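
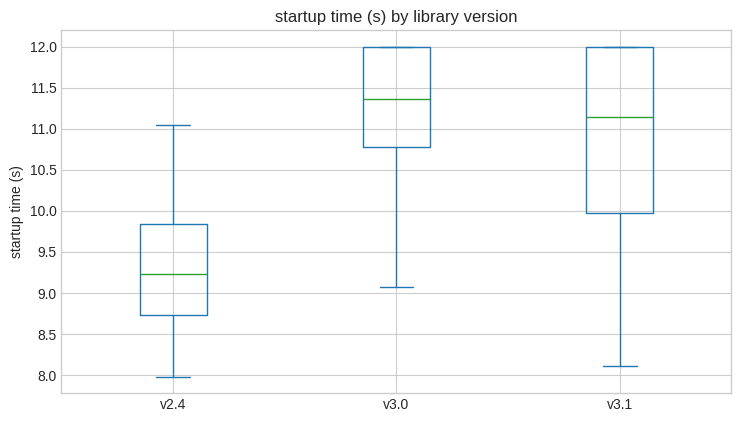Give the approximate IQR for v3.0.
Q3 ≈ 12.0, Q1 ≈ 10.8; IQR ≈ 1.2.

≈ 1.2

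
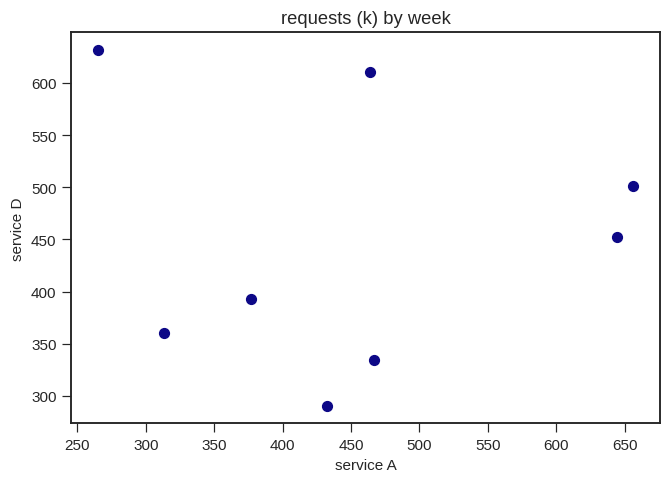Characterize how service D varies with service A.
Points are roughly uncorrelated; weak (|r| ≈ 0.0).

no clear correlation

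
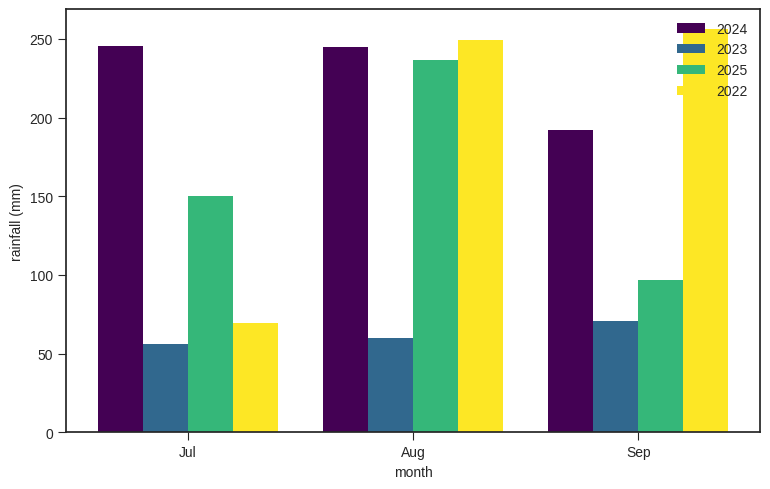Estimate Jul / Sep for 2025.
≈ 1.5×

Jul ≈ 150, Sep ≈ 100; 150/100 ≈ 1.5.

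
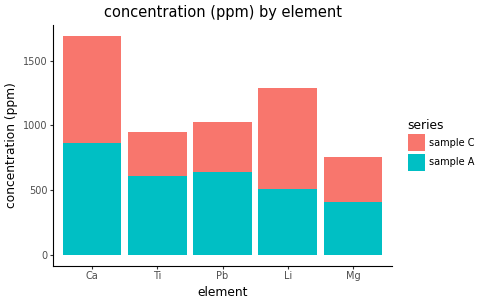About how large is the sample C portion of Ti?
sample C top ≈ 1000, bottom ≈ 600; segment ≈ 400.

≈ 400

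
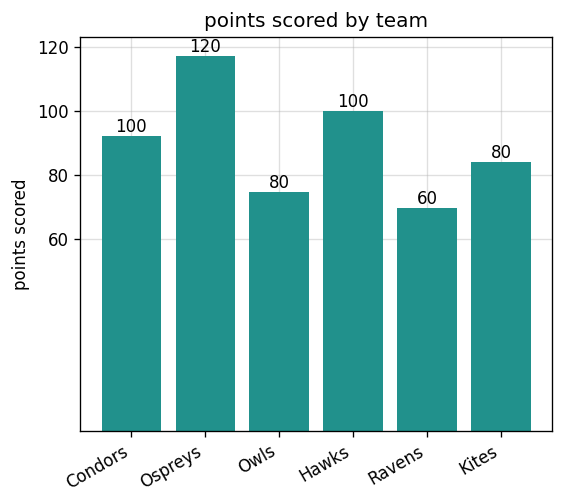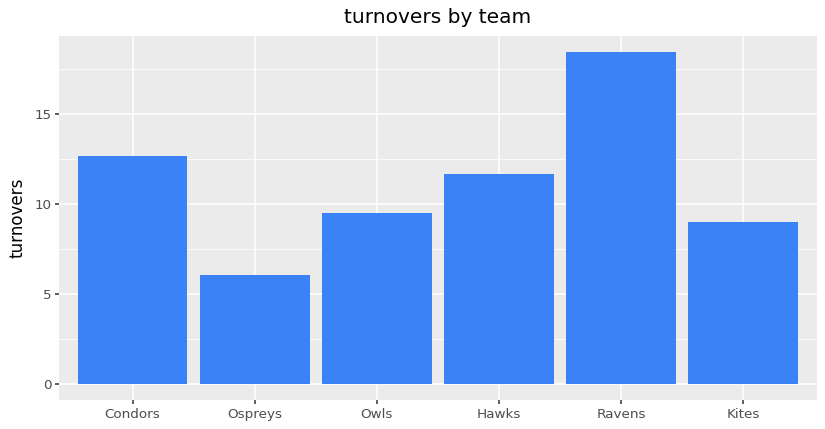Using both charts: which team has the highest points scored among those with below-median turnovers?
Ospreys

Chart 2 median turnovers ≈ 10; below-median teams: Ospreys, Owls, Kites. Among those, Ospreys has the highest points scored (≈ 120).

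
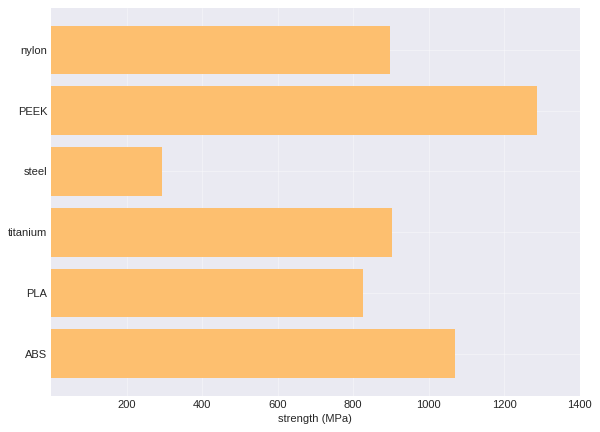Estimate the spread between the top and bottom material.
Max PEEK ≈ 1200, min steel ≈ 200; range ≈ 1000.

≈ 1000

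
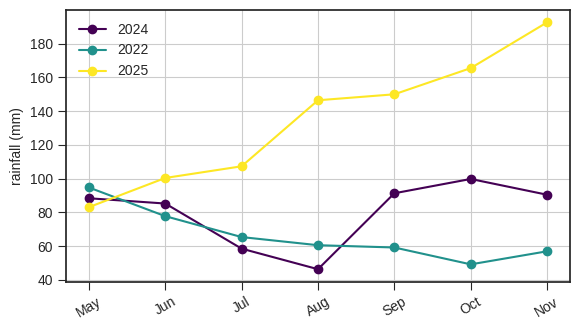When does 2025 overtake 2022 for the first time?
Jun

May: 2025 ≈ 80 vs 2022 ≈ 100 (not yet); Jun: 2025 ≈ 100 vs 2022 ≈ 80 (first crossover).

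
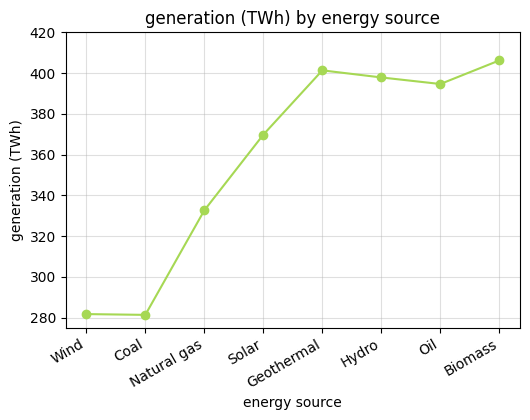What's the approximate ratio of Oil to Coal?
≈ 1.43×

Oil ≈ 400, Coal ≈ 280; 400/280 ≈ 1.43.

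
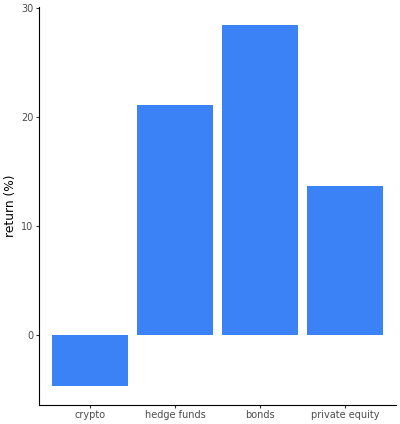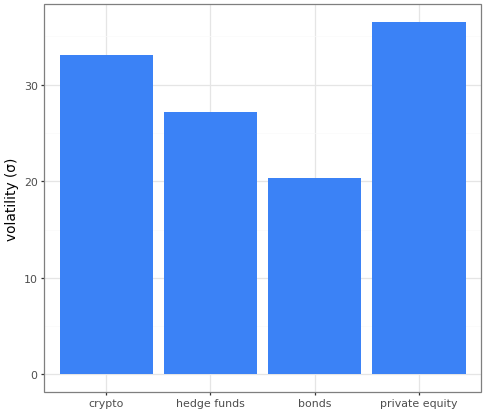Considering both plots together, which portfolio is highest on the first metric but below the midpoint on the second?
bonds

Chart 2 median volatility (σ) ≈ 30; below-median portfolios: hedge funds, bonds. Among those, bonds has the highest return (%) (≈ 30).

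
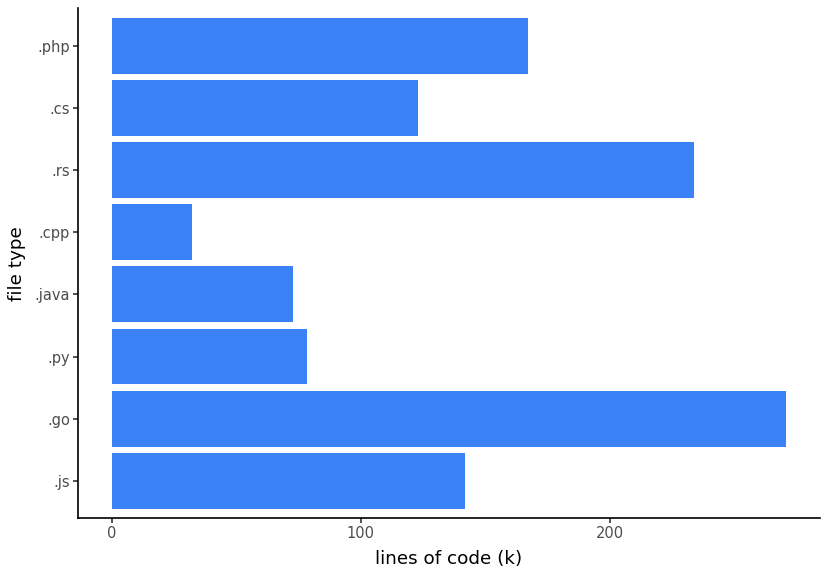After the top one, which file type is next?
.rs

Top 3: .go ≈ 275, .rs ≈ 225, .php ≈ 175.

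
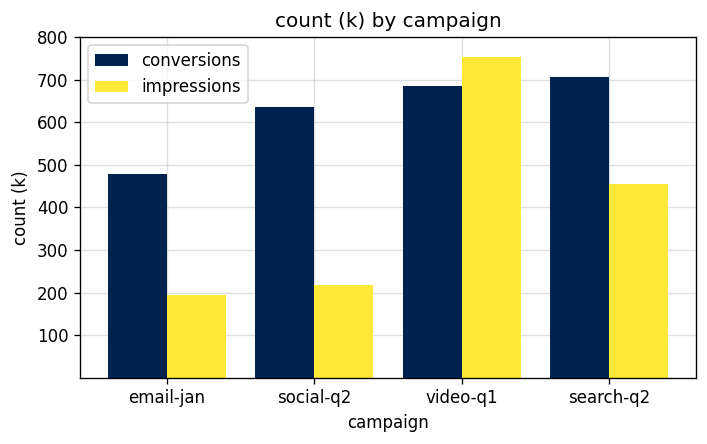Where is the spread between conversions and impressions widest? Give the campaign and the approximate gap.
social-q2: conversions ≈ 600, impressions ≈ 200 → gap ≈ 400. Next-largest (email-jan) is only ≈ 300.

social-q2, ≈ 400 k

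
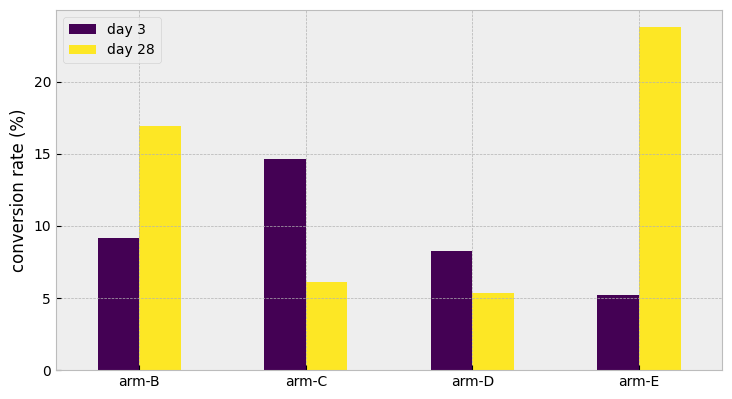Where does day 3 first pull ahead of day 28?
arm-B: day 3 ≈ 10 vs day 28 ≈ 16 (not yet); arm-C: day 3 ≈ 14 vs day 28 ≈ 6 (first crossover).

arm-C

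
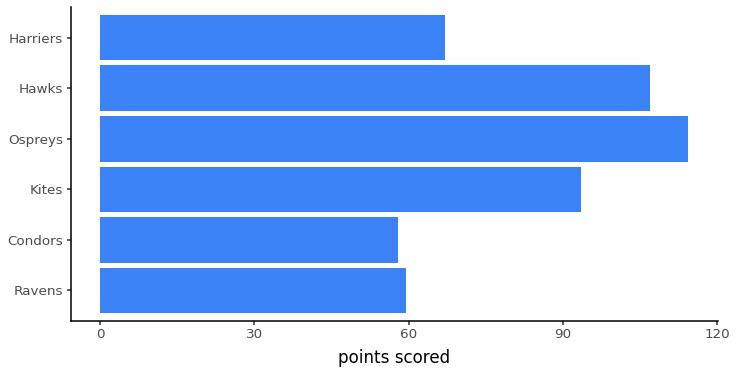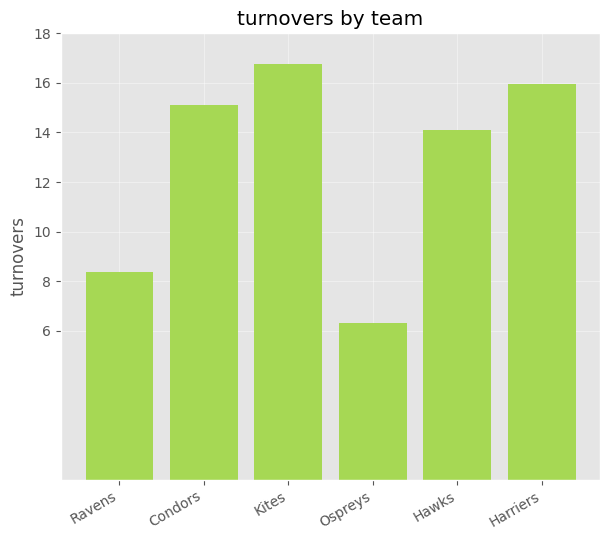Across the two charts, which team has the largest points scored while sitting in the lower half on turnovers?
Ospreys

Chart 2 median turnovers ≈ 14; below-median teams: Ravens, Ospreys, Hawks. Among those, Ospreys has the highest points scored (≈ 120).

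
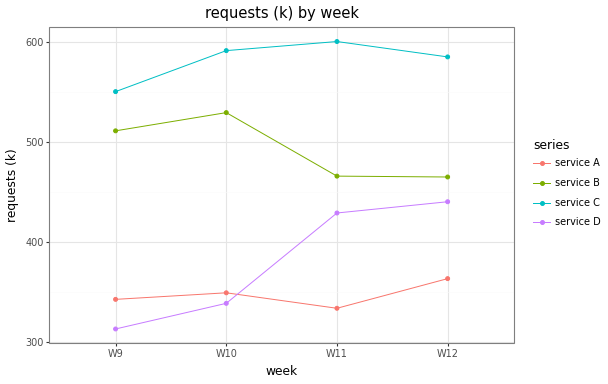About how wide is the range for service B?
≈ 50

Max W10 ≈ 525, min W12 ≈ 475; range ≈ 50.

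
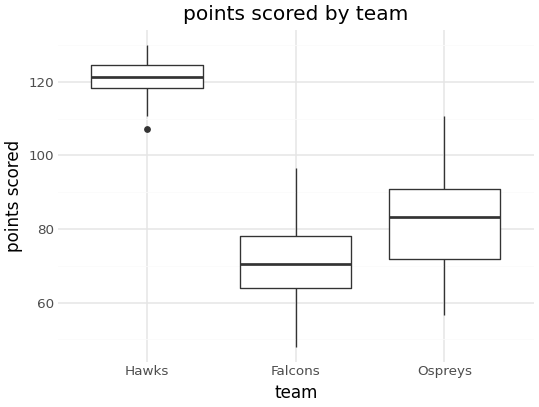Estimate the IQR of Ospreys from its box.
Q3 ≈ 90, Q1 ≈ 70; IQR ≈ 20.

≈ 20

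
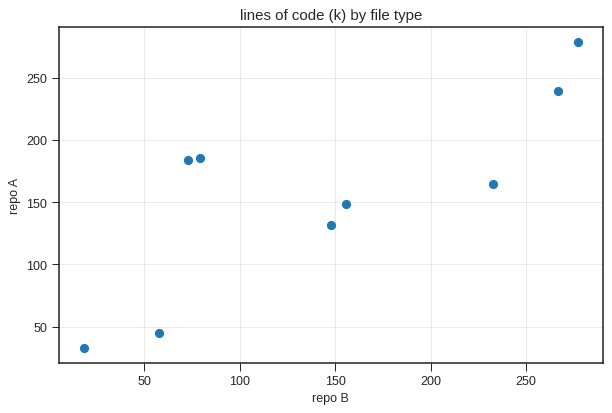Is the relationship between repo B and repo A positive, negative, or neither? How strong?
Points are positively correlated; strong (|r| ≈ 0.8).

positive, strong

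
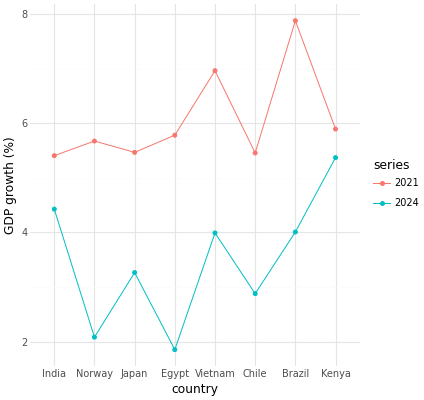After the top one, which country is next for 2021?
Top 3 for 2021: Brazil ≈ 8, Vietnam ≈ 7, Kenya ≈ 6.

Vietnam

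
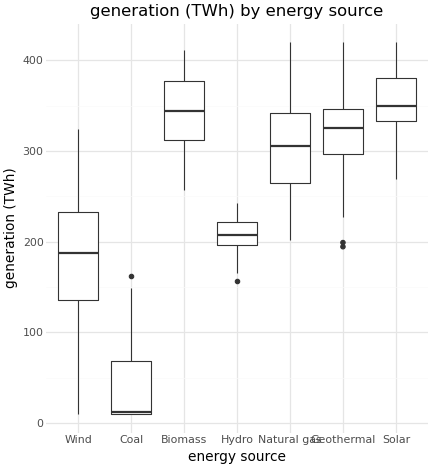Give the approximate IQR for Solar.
Q3 ≈ 400, Q1 ≈ 350; IQR ≈ 50.

≈ 50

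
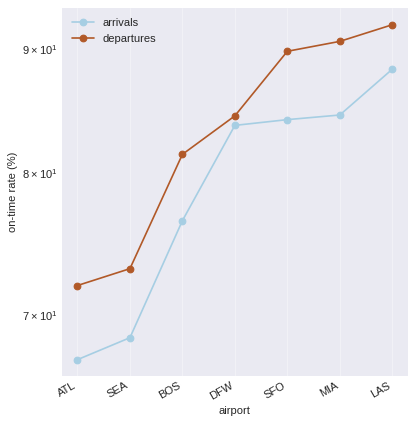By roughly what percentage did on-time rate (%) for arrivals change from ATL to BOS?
≈ +15.4%

ATL ≈ 65, BOS ≈ 75; (75 − 65) / 65 ≈ +15.4%.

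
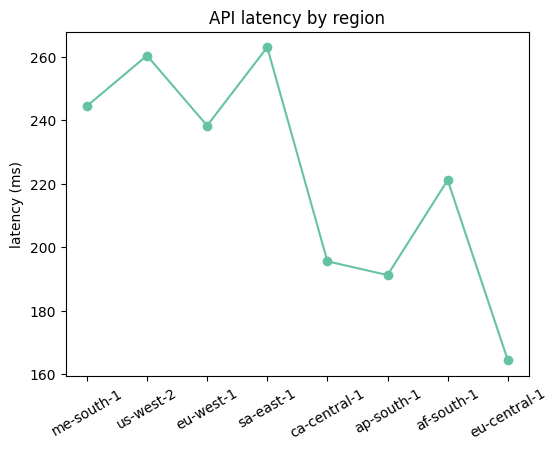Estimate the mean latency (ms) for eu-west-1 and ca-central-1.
(240 + 200) / 2 ≈ 220.

≈ 220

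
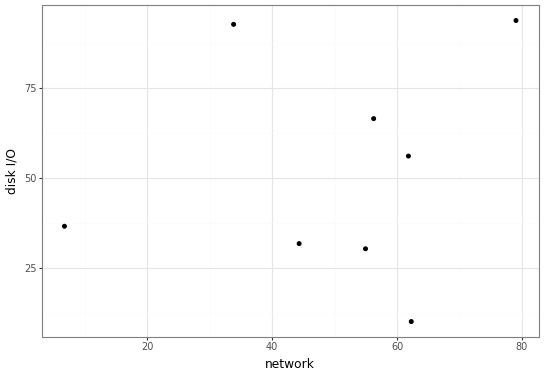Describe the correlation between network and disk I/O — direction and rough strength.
Points are roughly uncorrelated; weak (|r| ≈ 0.2).

no clear correlation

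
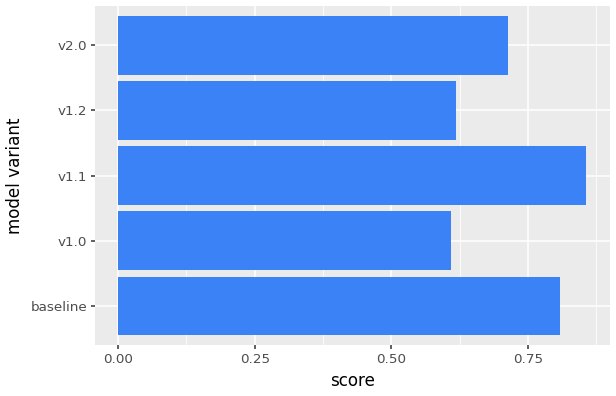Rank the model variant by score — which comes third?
Top 4: v1.1 ≈ 0.9, baseline ≈ 0.8, v2.0 ≈ 0.7, v1.2 ≈ 0.6.

v2.0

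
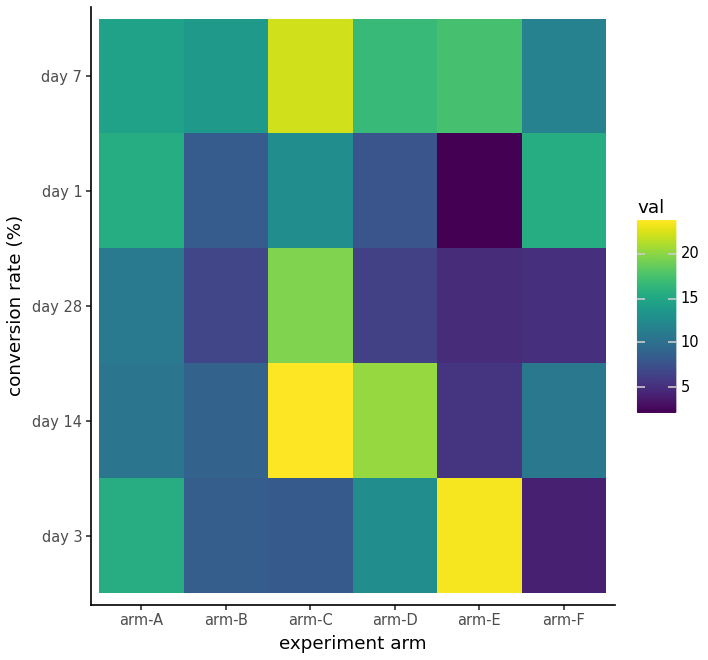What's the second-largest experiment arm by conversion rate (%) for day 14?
arm-D

Top 3 for day 14: arm-C ≈ 24, arm-D ≈ 20, arm-F ≈ 10.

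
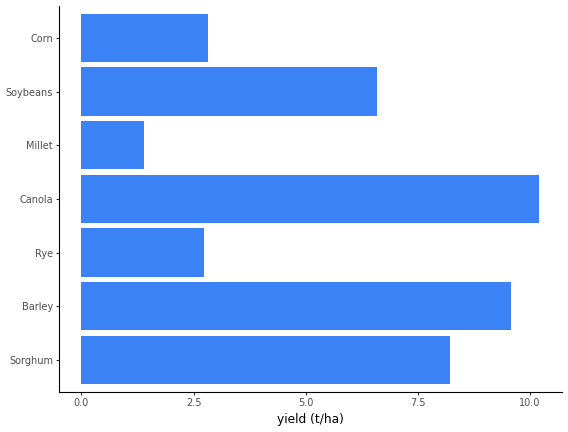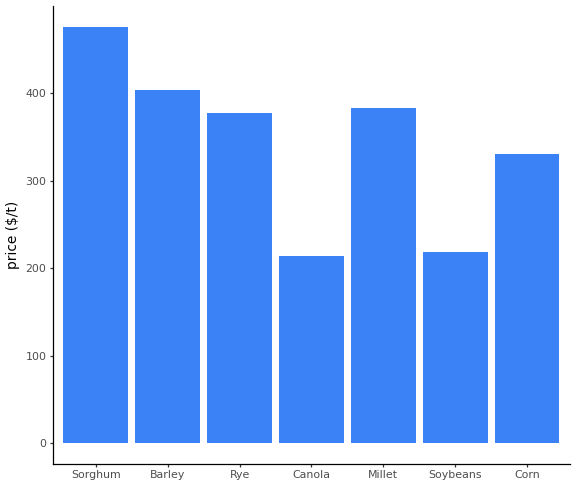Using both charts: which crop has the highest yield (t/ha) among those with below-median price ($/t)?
Canola

Chart 2 median price ($/t) ≈ 400; below-median crops: Canola, Soybeans, Corn. Among those, Canola has the highest yield (t/ha) (≈ 10).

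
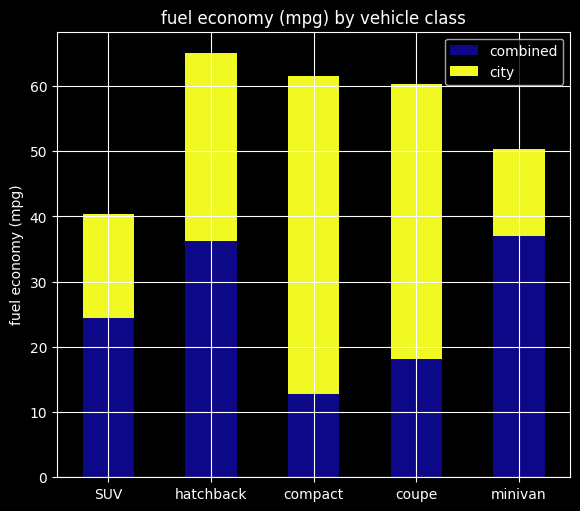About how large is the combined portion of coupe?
≈ 20

combined top ≈ 20, bottom ≈ 0; segment ≈ 20.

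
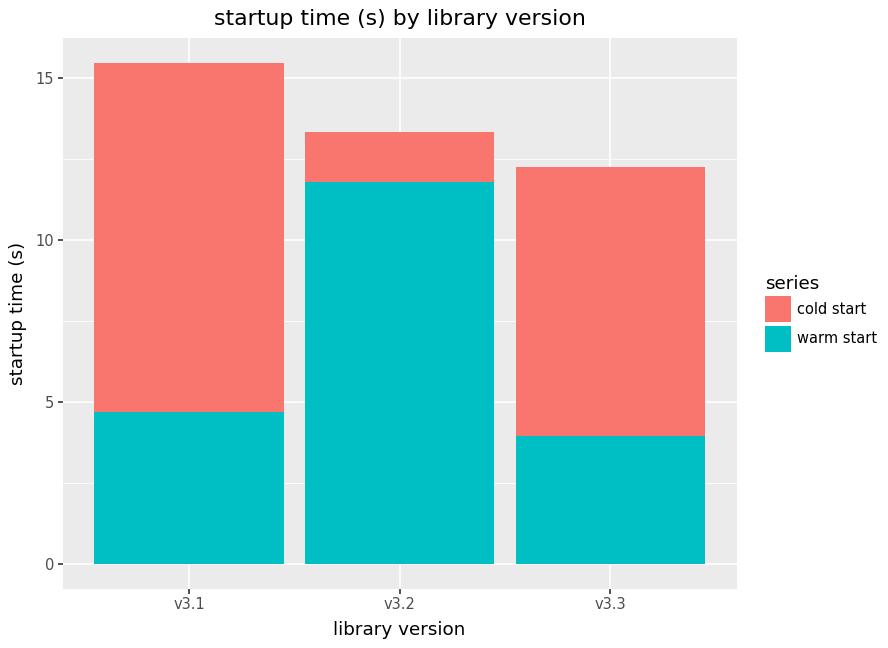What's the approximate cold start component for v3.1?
≈ 12

cold start top ≈ 16, bottom ≈ 4; segment ≈ 12.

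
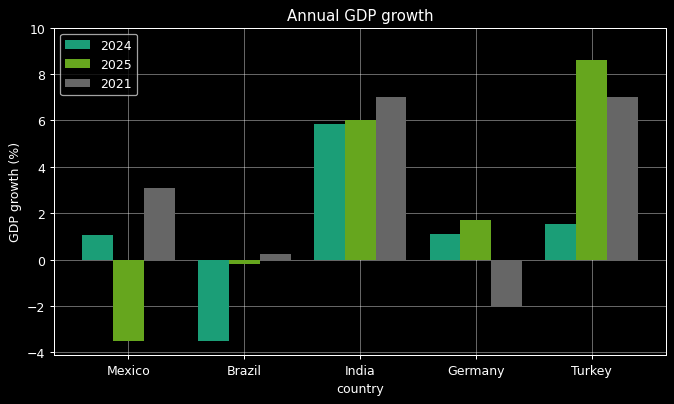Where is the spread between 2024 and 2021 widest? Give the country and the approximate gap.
Turkey: 2024 ≈ 2, 2021 ≈ 8 → gap ≈ 6. Next-largest (Brazil) is only ≈ 4.

Turkey, ≈ 6 %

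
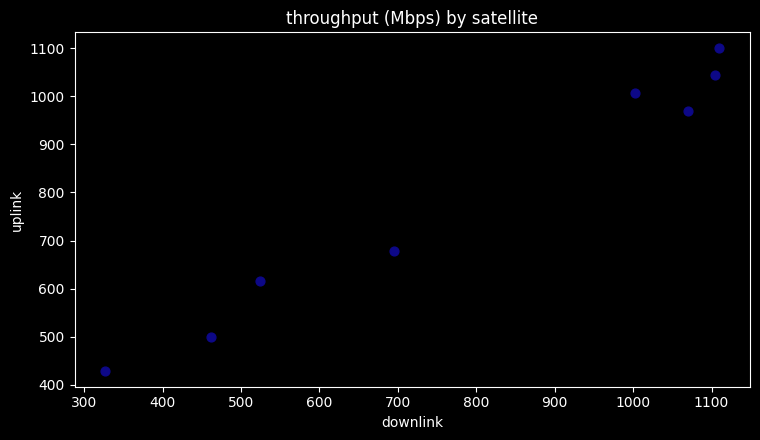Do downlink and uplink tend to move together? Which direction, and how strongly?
Points are positively correlated; strong (|r| ≈ 1.0).

positive, strong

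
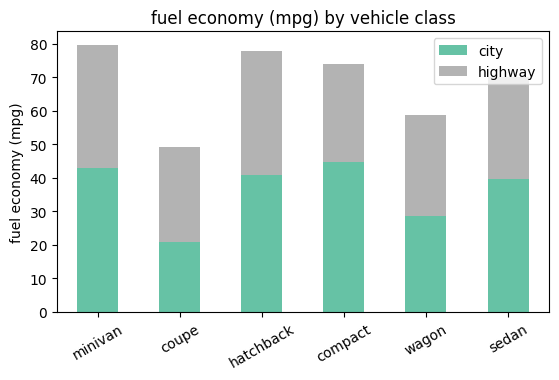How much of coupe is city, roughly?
city top ≈ 20, bottom ≈ 0; segment ≈ 20.

≈ 20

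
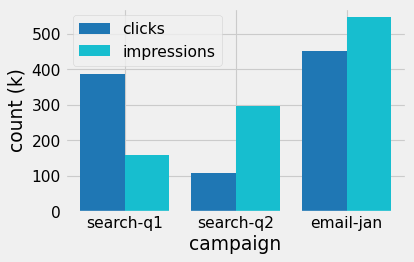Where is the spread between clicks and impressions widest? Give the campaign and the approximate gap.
search-q1, ≈ 250 k

search-q1: clicks ≈ 400, impressions ≈ 150 → gap ≈ 250. Next-largest (search-q2) is only ≈ 200.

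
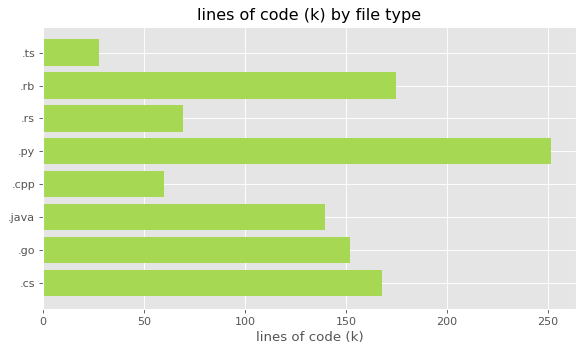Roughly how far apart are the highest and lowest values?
≈ 225

Max .py ≈ 250, min .ts ≈ 25; range ≈ 225.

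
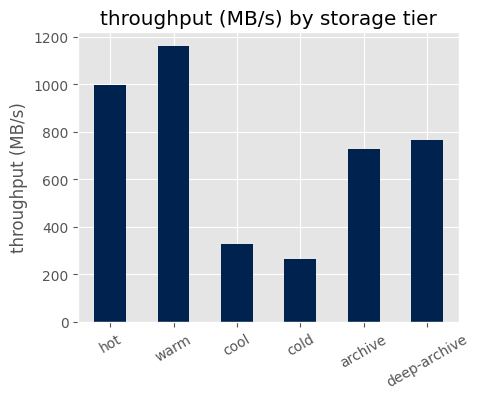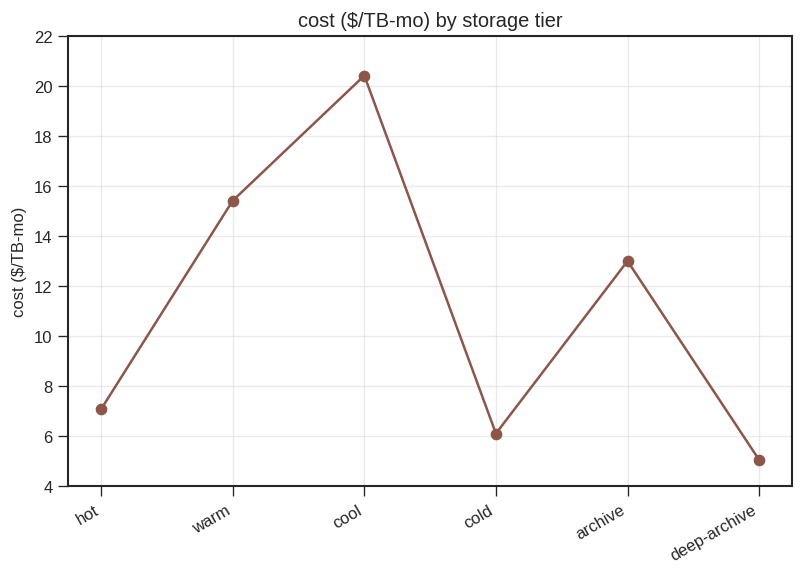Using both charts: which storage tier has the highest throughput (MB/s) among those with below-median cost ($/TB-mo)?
Chart 2 median cost ($/TB-mo) ≈ 10; below-median storage tiers: hot, cold, deep-archive. Among those, hot has the highest throughput (MB/s) (≈ 1000).

hot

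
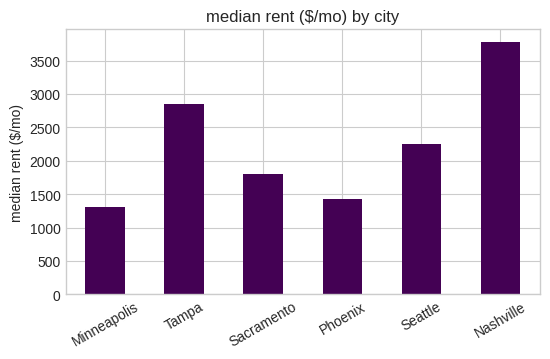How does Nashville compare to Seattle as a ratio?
Nashville ≈ 4000, Seattle ≈ 2500; 4000/2500 ≈ 1.6.

≈ 1.6×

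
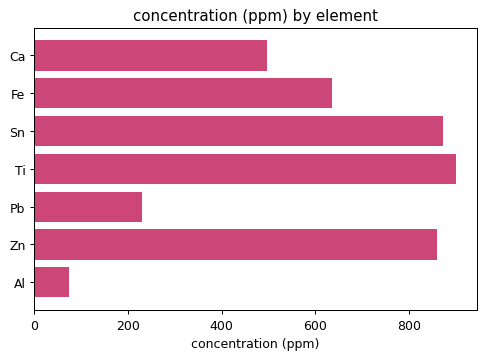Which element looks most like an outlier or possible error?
Al ≈ 100; the rest sit between ≈ 200 and ≈ 900.

Al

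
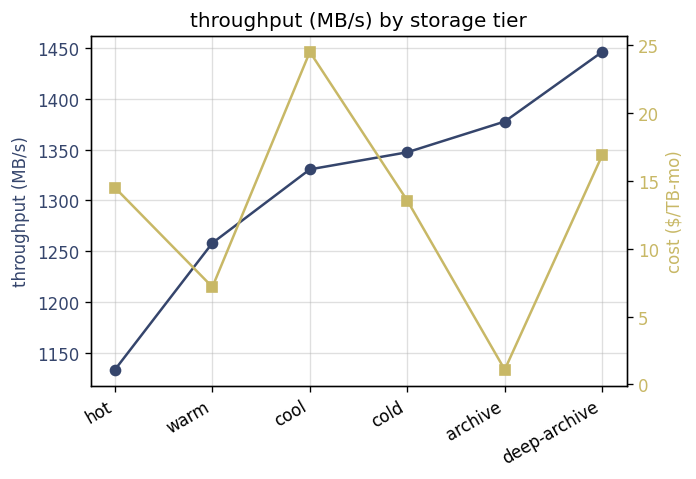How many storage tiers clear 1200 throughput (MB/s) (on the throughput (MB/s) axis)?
Above 1200: warm, cool, cold, archive, deep-archive.

5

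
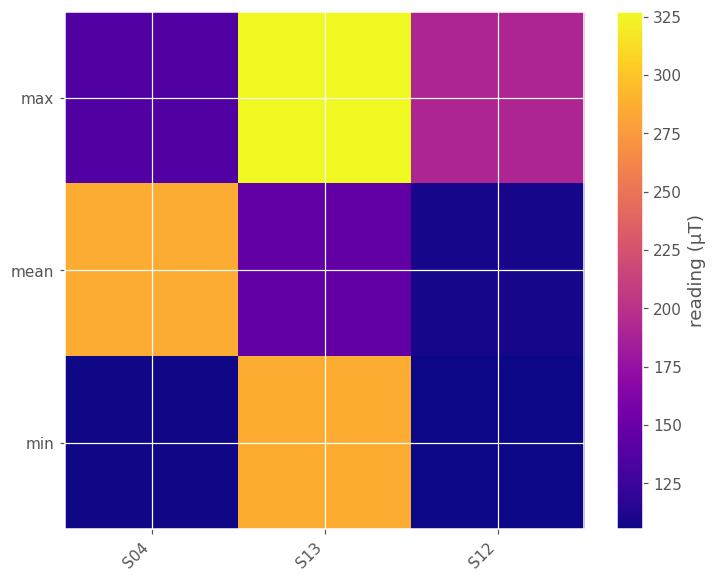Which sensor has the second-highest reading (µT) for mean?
Top 3 for mean: S04 ≈ 280, S13 ≈ 140, S12 ≈ 100.

S13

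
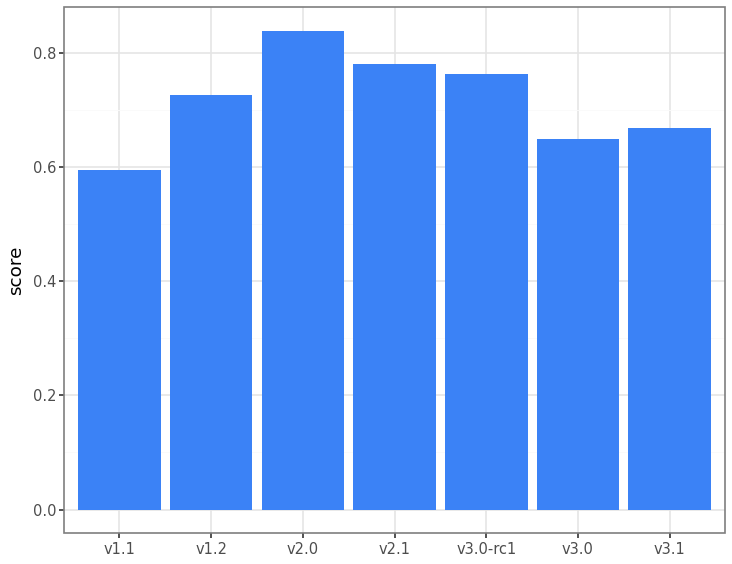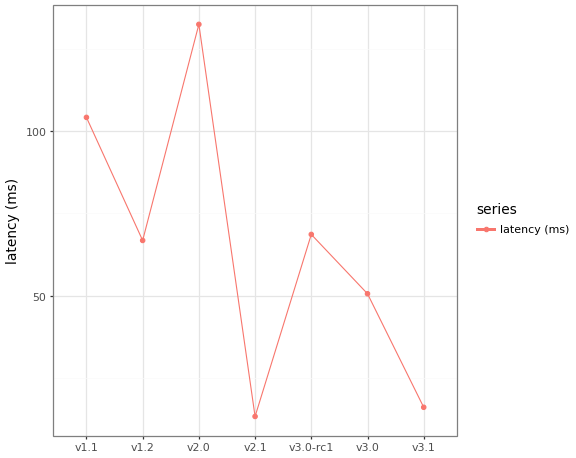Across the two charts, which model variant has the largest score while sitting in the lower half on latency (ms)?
v2.1

Chart 2 median latency (ms) ≈ 60; below-median model variants: v2.1, v3.0, v3.1. Among those, v2.1 has the highest score (≈ 0.8).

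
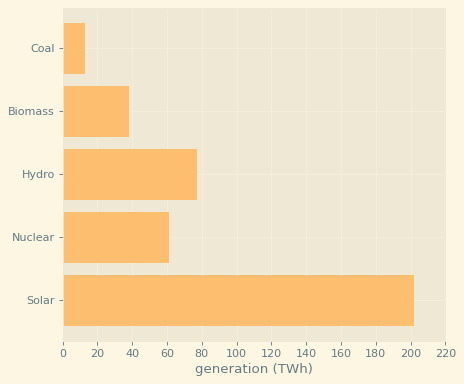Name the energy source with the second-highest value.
Top 3: Solar ≈ 200, Hydro ≈ 80, Nuclear ≈ 60.

Hydro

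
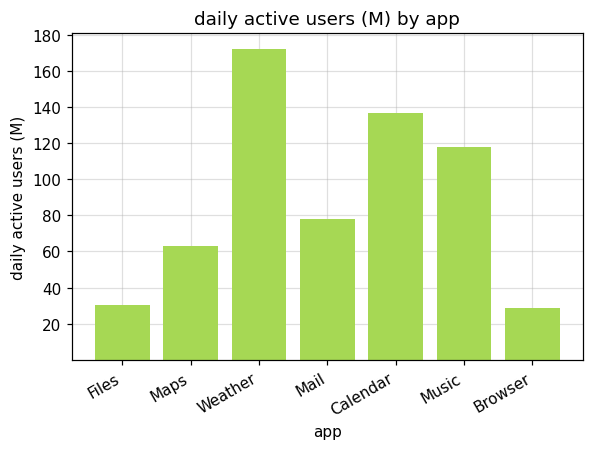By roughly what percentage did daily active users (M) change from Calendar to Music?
≈ -14.3%

Calendar ≈ 140, Music ≈ 120; (120 − 140) / 140 ≈ -14.3%.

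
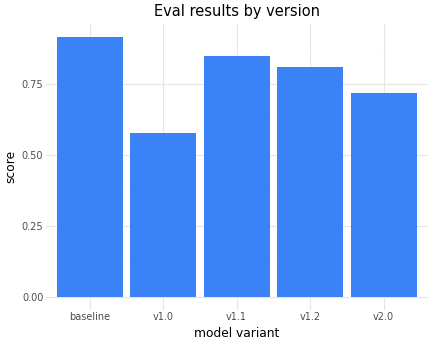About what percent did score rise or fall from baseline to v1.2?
baseline ≈ 0.9, v1.2 ≈ 0.8; (0.8 − 0.9) / 0.9 ≈ -11.1%.

≈ -11.1%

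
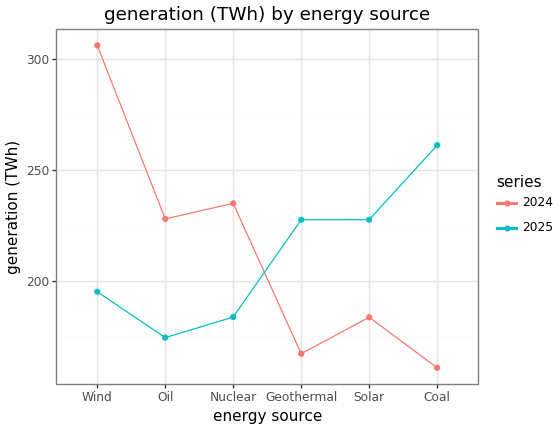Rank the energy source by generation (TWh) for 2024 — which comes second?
Top 3 for 2024: Wind ≈ 300, Nuclear ≈ 240, Oil ≈ 220.

Nuclear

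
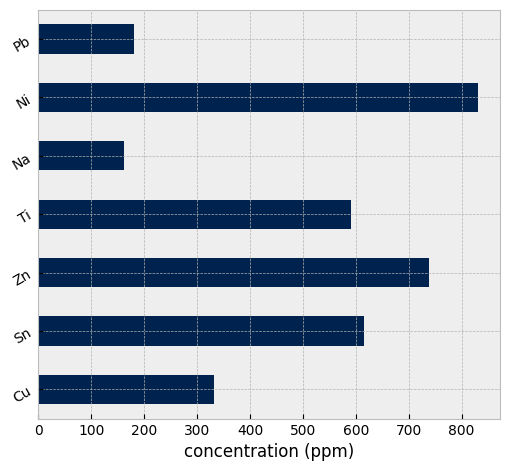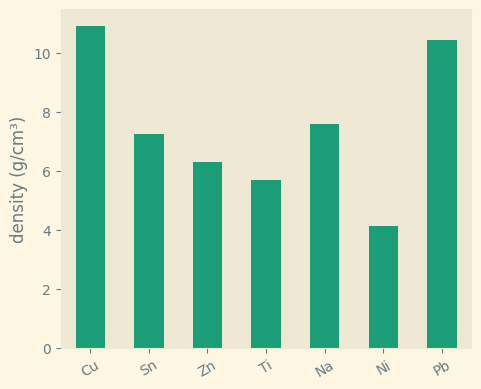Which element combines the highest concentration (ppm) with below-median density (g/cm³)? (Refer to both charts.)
Chart 2 median density (g/cm³) ≈ 8; below-median elements: Zn, Ti, Ni. Among those, Ni has the highest concentration (ppm) (≈ 800).

Ni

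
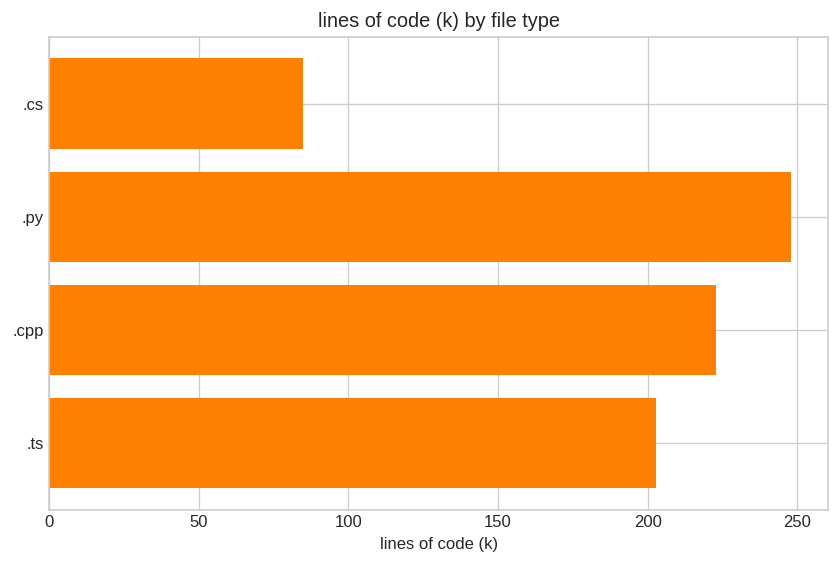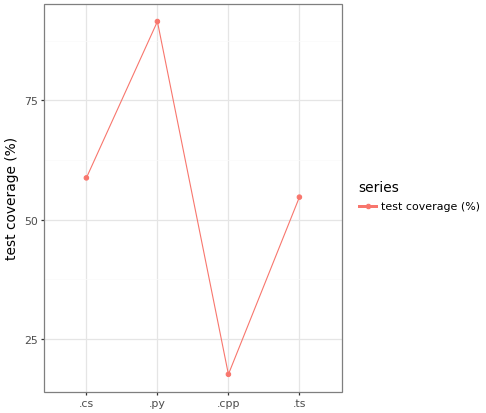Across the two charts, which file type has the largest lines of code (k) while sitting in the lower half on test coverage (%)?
.cpp

Chart 2 median test coverage (%) ≈ 60; below-median file types: .cpp, .ts. Among those, .cpp has the highest lines of code (k) (≈ 225).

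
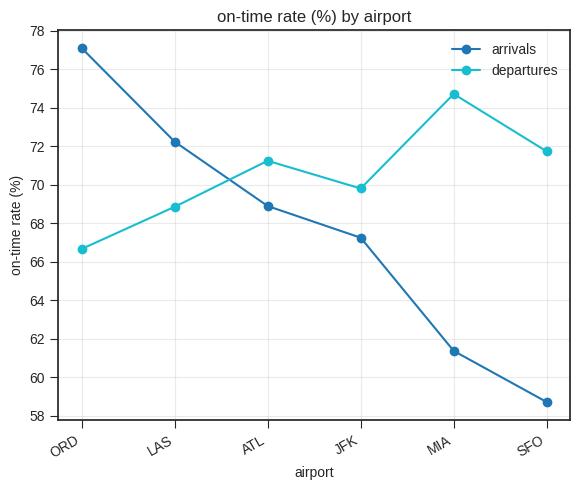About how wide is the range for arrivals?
Max ORD ≈ 78, min SFO ≈ 58; range ≈ 20.

≈ 20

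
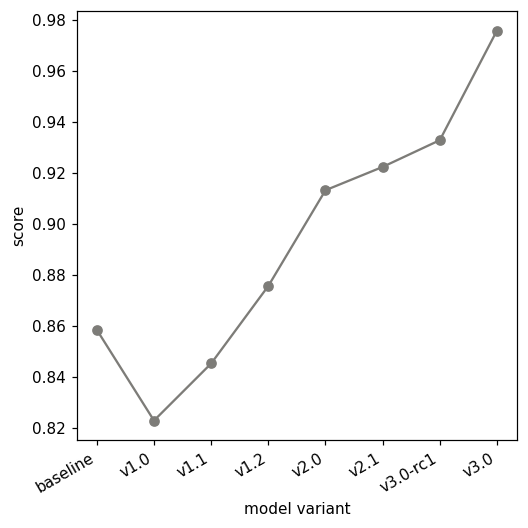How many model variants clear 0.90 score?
4

Above 0.90: v2.0, v2.1, v3.0-rc1, v3.0.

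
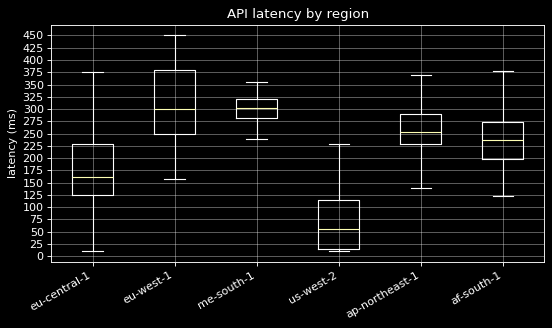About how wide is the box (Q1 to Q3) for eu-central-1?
Q3 ≈ 225, Q1 ≈ 125; IQR ≈ 100.

≈ 100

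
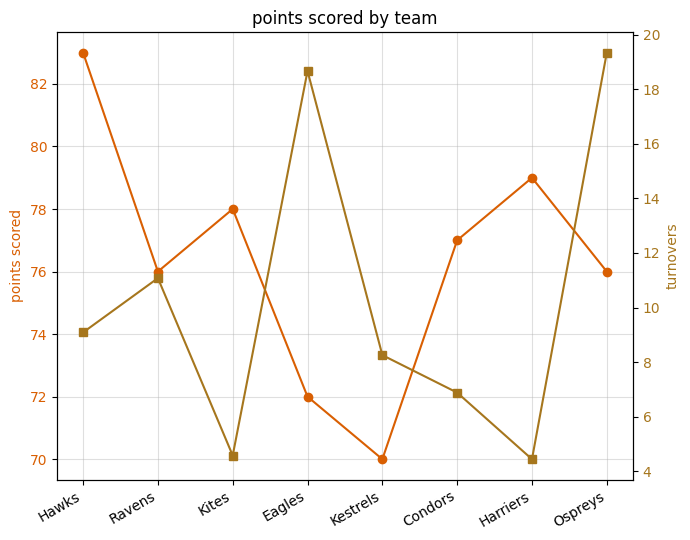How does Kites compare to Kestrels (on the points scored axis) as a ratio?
Kites ≈ 78, Kestrels ≈ 70; 78/70 ≈ 1.11.

≈ 1.11×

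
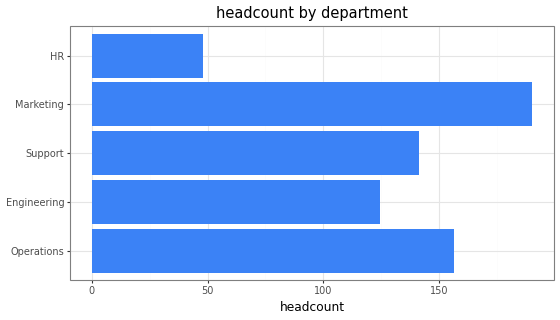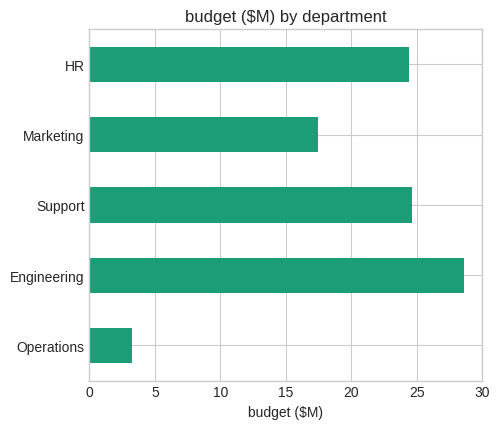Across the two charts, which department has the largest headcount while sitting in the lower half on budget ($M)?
Chart 2 median budget ($M) ≈ 25; below-median departments: Operations, Marketing. Among those, Marketing has the highest headcount (≈ 200).

Marketing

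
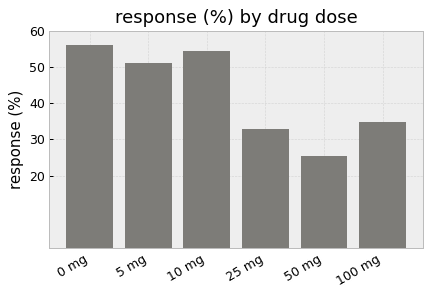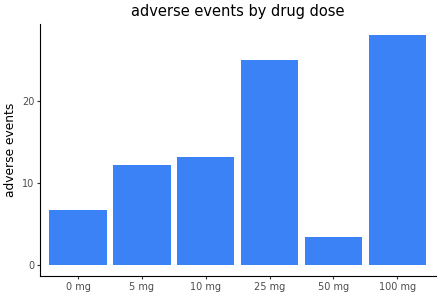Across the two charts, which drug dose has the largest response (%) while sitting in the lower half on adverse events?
0 mg

Chart 2 median adverse events ≈ 15; below-median drug doses: 0 mg, 5 mg, 50 mg. Among those, 0 mg has the highest response (%) (≈ 60).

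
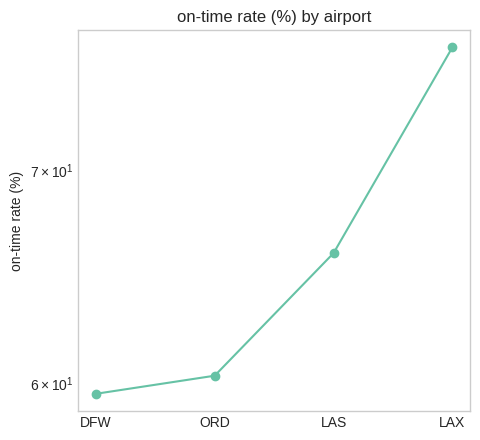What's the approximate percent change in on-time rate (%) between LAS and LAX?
≈ +15.2%

LAS ≈ 66, LAX ≈ 76; (76 − 66) / 66 ≈ +15.2%.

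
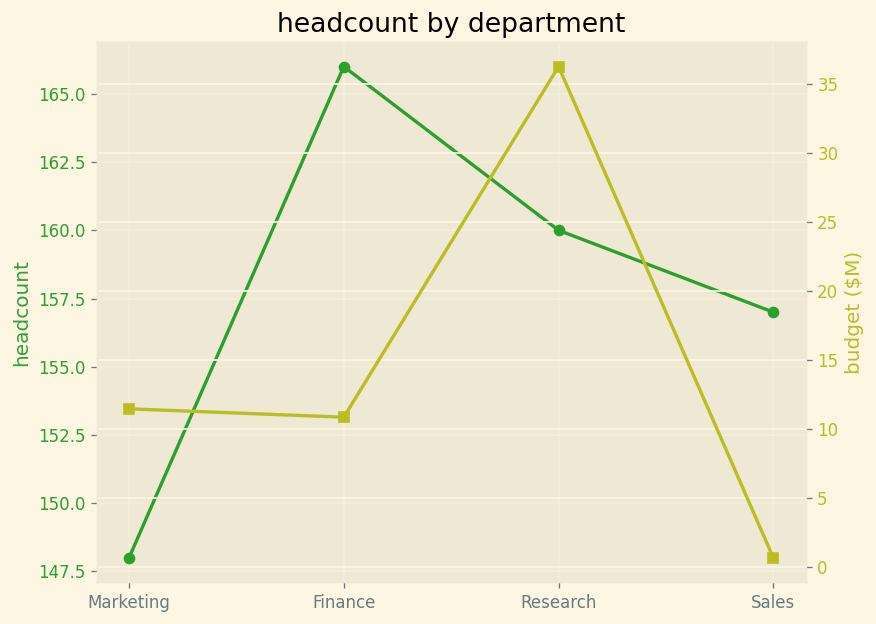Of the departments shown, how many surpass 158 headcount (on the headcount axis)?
2

Above 158: Finance, Research.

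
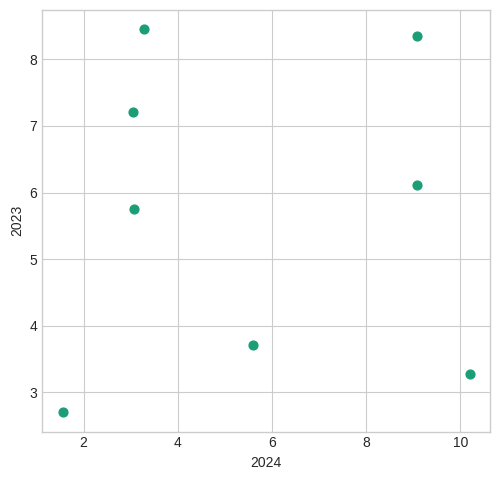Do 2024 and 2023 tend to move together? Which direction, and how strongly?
Points are roughly uncorrelated; weak (|r| ≈ 0.0).

no clear correlation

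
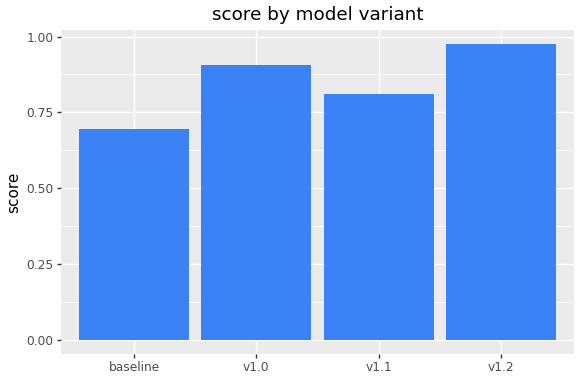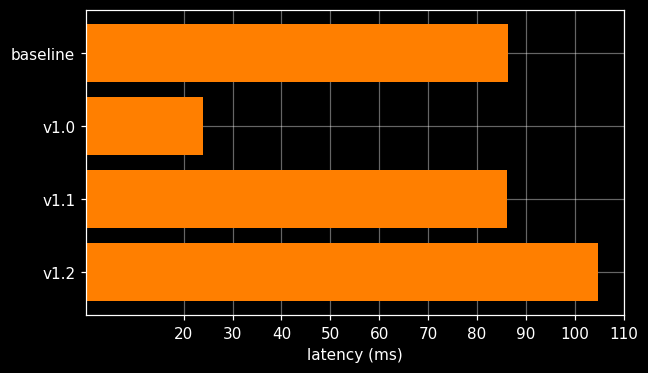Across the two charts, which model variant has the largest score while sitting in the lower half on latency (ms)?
Chart 2 median latency (ms) ≈ 90; below-median model variants: v1.0, v1.1. Among those, v1.0 has the highest score (≈ 0.9).

v1.0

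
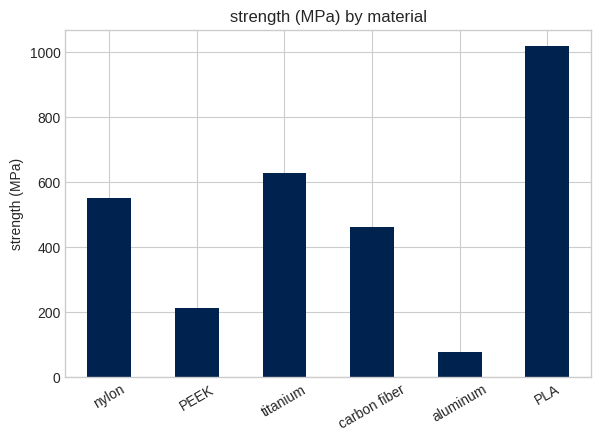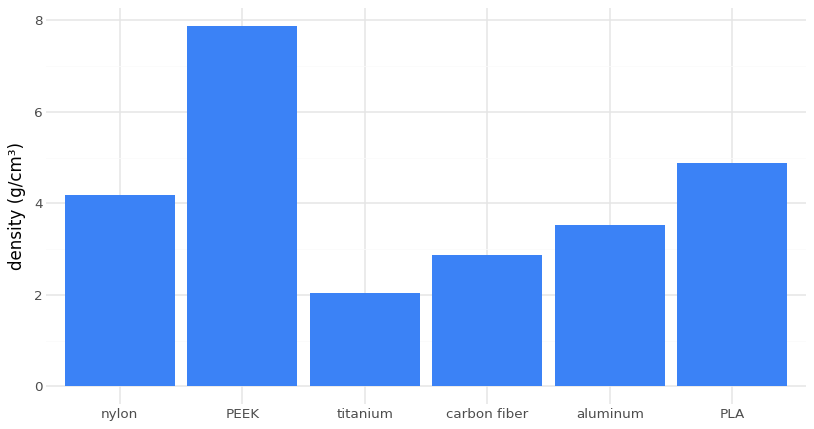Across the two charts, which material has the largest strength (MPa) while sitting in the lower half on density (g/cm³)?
titanium

Chart 2 median density (g/cm³) ≈ 4; below-median materials: titanium, carbon fiber, aluminum. Among those, titanium has the highest strength (MPa) (≈ 600).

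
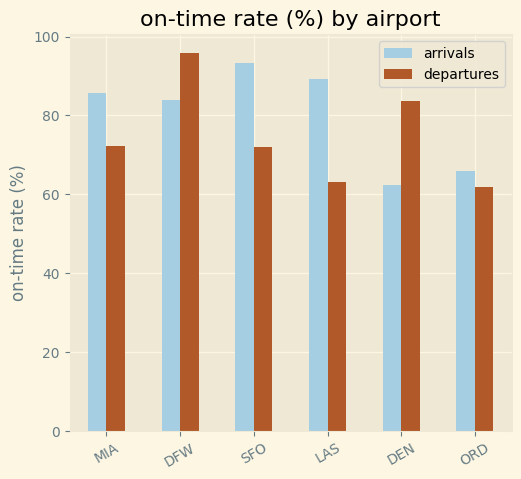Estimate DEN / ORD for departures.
DEN ≈ 80, ORD ≈ 60; 80/60 ≈ 1.33.

≈ 1.33×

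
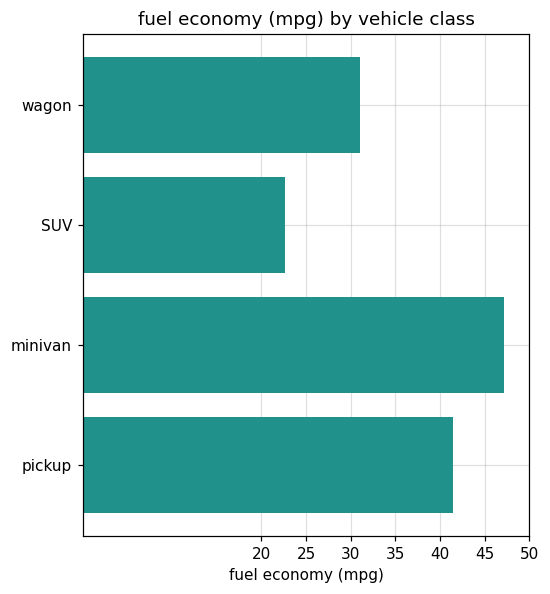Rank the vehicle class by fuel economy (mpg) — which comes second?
pickup

Top 3: minivan ≈ 45, pickup ≈ 40, wagon ≈ 30.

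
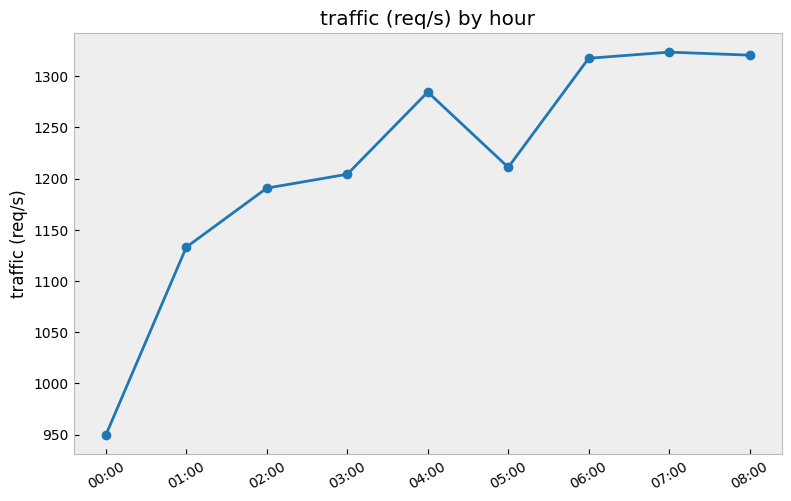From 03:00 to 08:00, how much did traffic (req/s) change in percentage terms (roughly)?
≈ +8.3%

03:00 ≈ 1200, 08:00 ≈ 1300; (1300 − 1200) / 1200 ≈ +8.3%.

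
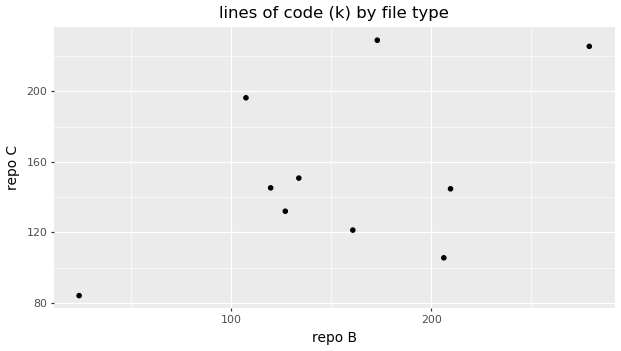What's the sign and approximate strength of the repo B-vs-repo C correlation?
positive, moderate

Points are positively correlated; moderate (|r| ≈ 0.5).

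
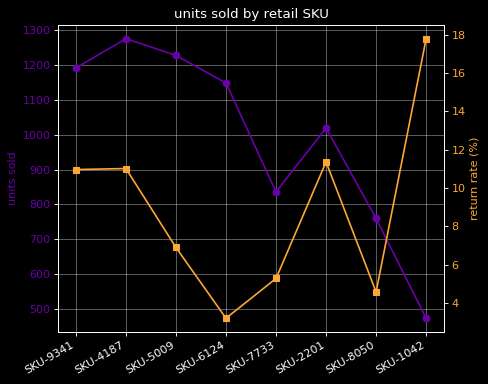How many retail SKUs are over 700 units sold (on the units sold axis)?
7

Above 700: SKU-9341, SKU-4187, SKU-5009, SKU-6124, SKU-7733, SKU-2201, SKU-8050.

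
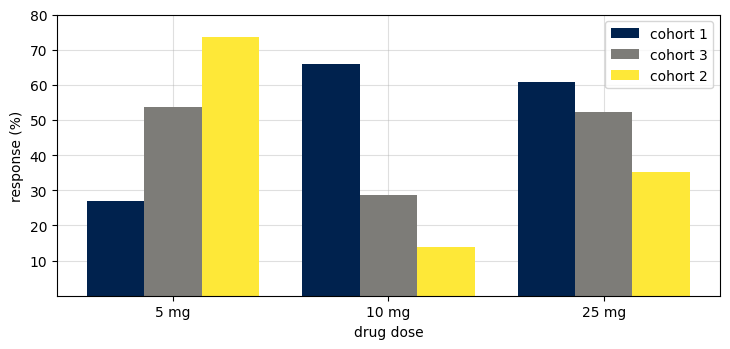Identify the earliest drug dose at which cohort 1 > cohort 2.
5 mg: cohort 1 ≈ 30 vs cohort 2 ≈ 70 (not yet); 10 mg: cohort 1 ≈ 70 vs cohort 2 ≈ 10 (first crossover).

10 mg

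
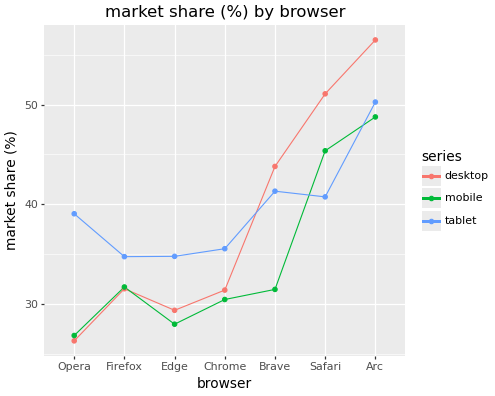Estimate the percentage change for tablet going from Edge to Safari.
≈ +14.3%

Edge ≈ 35, Safari ≈ 40; (40 − 35) / 35 ≈ +14.3%.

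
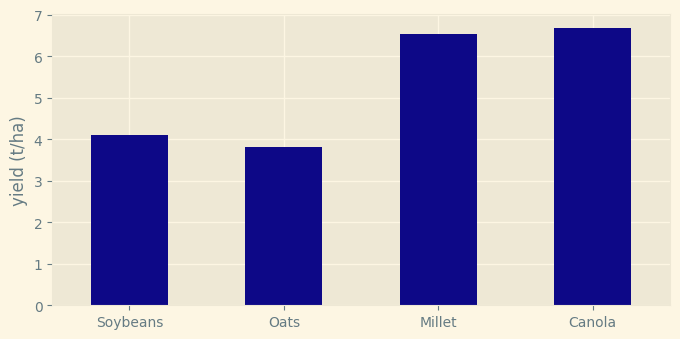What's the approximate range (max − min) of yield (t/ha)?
Max Canola ≈ 7, min Oats ≈ 4; range ≈ 3.

≈ 3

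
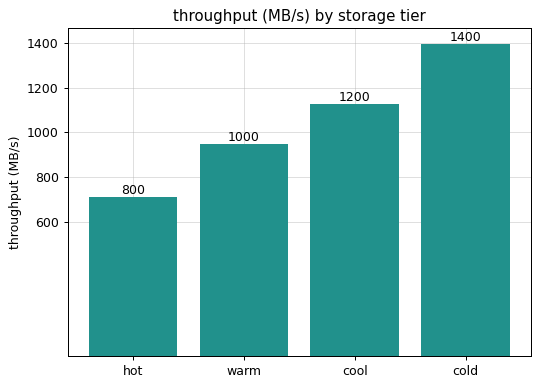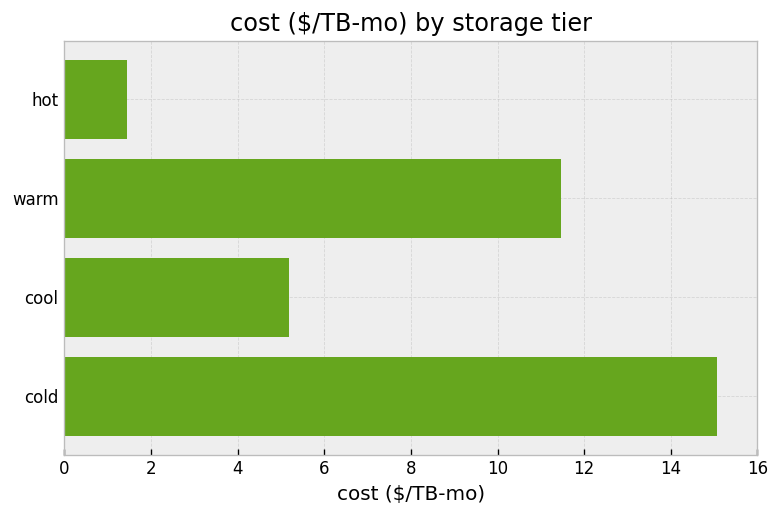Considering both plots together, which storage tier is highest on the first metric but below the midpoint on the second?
cool

Chart 2 median cost ($/TB-mo) ≈ 8; below-median storage tiers: hot, cool. Among those, cool has the highest throughput (MB/s) (≈ 1200).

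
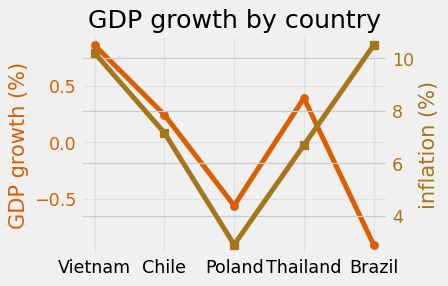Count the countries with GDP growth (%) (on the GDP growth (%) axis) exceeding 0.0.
Above 0.0: Vietnam, Chile, Thailand.

3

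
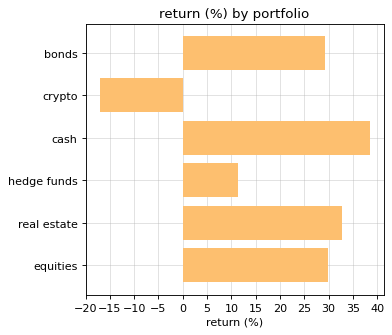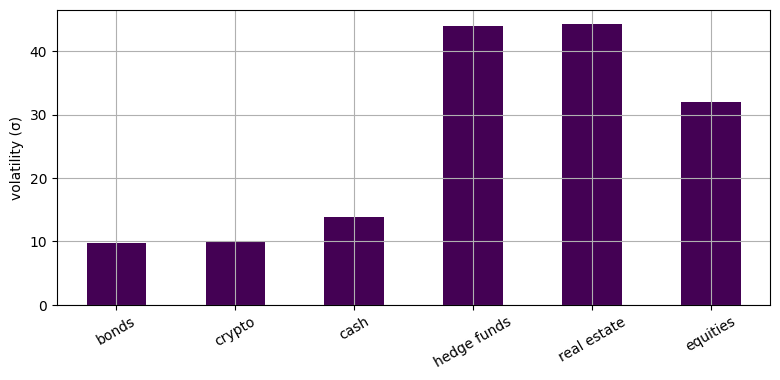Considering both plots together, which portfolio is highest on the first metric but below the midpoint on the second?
Chart 2 median volatility (σ) ≈ 25; below-median portfolios: bonds, crypto, cash. Among those, cash has the highest return (%) (≈ 40).

cash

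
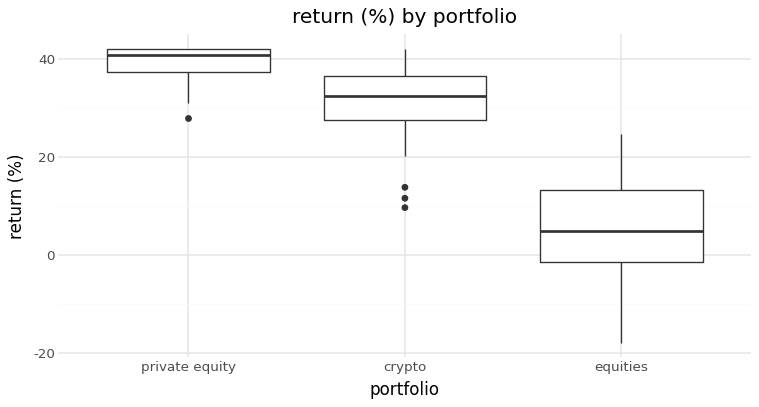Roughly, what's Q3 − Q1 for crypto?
Q3 ≈ 35, Q1 ≈ 25; IQR ≈ 10.

≈ 10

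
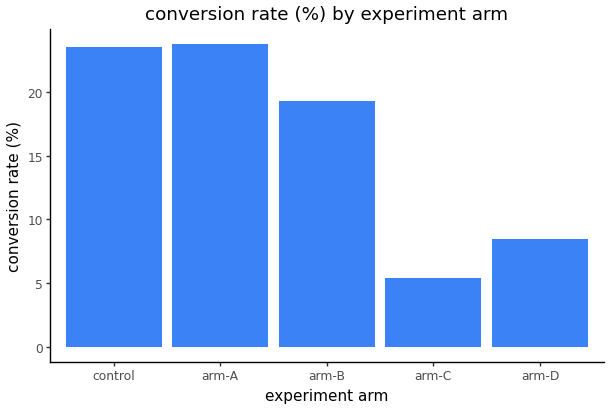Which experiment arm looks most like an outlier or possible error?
arm-C

arm-C ≈ 6; the rest sit between ≈ 8 and ≈ 24.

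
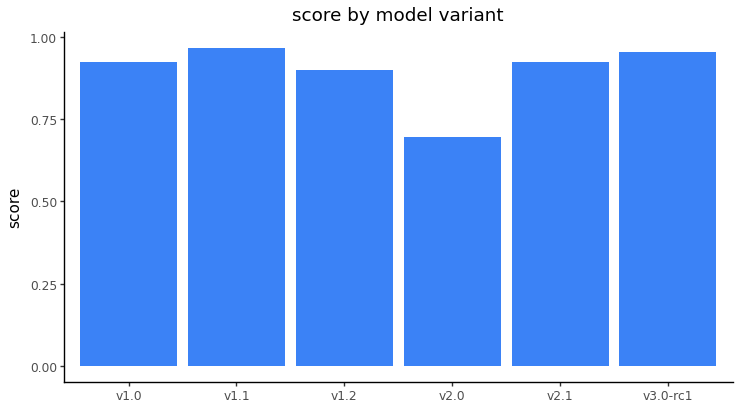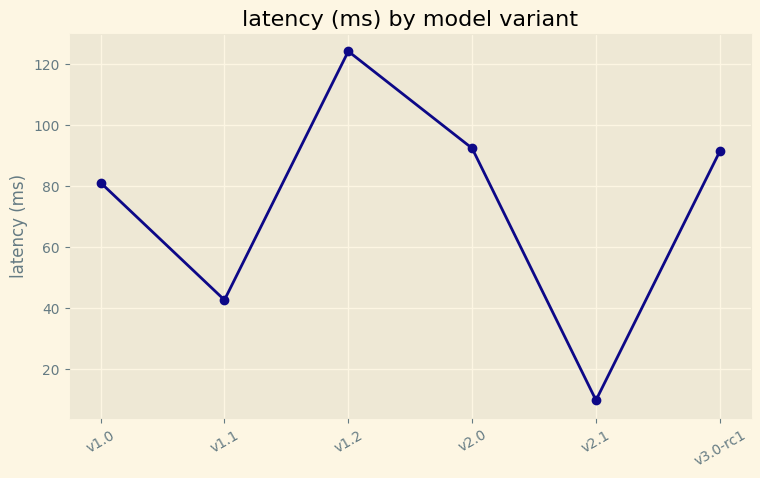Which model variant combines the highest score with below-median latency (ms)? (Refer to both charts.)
v1.1

Chart 2 median latency (ms) ≈ 80; below-median model variants: v1.0, v1.1, v2.1. Among those, v1.1 has the highest score (≈ 1).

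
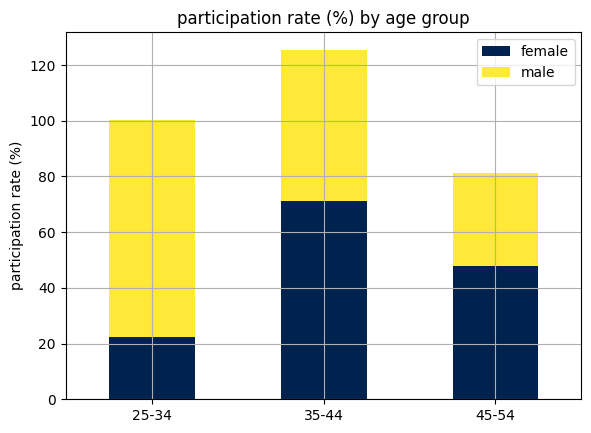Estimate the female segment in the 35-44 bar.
≈ 80

female top ≈ 80, bottom ≈ 0; segment ≈ 80.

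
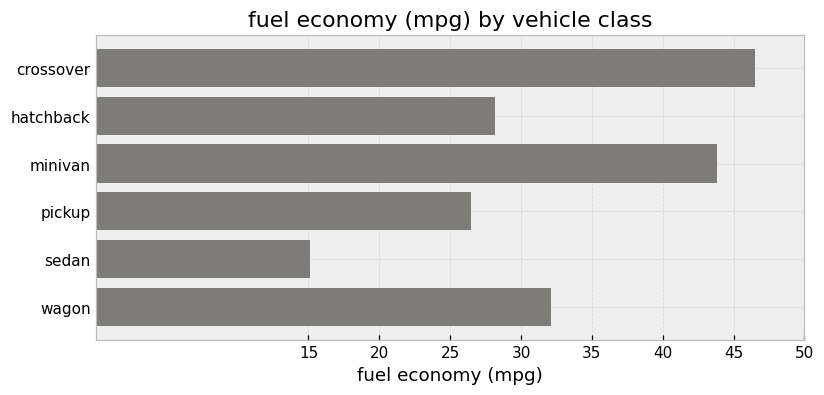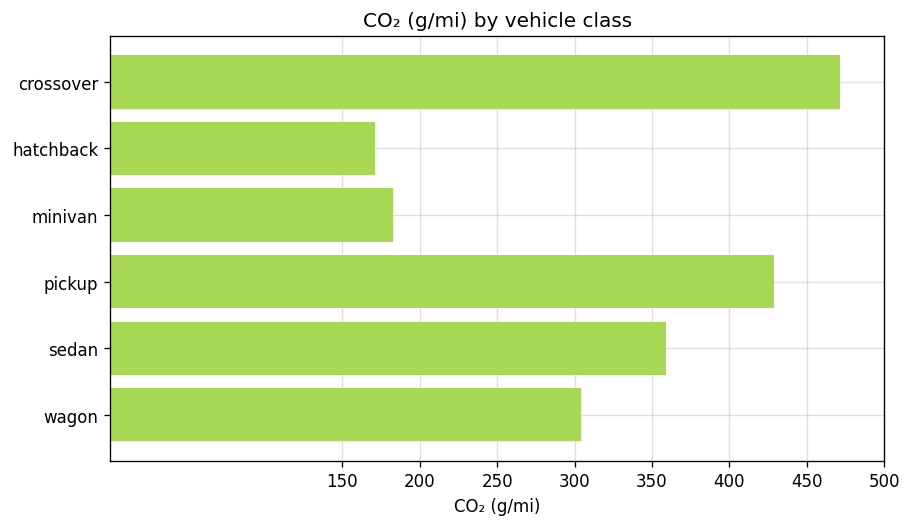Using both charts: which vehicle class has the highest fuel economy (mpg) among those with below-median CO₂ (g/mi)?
minivan

Chart 2 median CO₂ (g/mi) ≈ 350; below-median vehicle classes: hatchback, minivan, wagon. Among those, minivan has the highest fuel economy (mpg) (≈ 45).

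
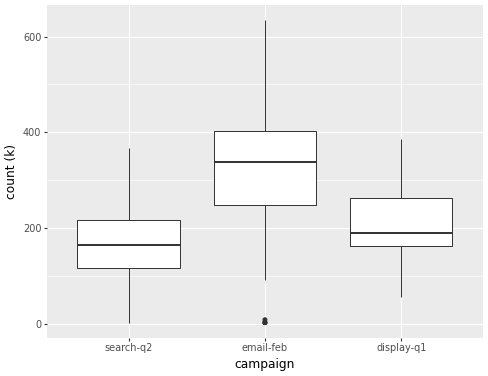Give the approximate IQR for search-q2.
Q3 ≈ 220, Q1 ≈ 120; IQR ≈ 100.

≈ 100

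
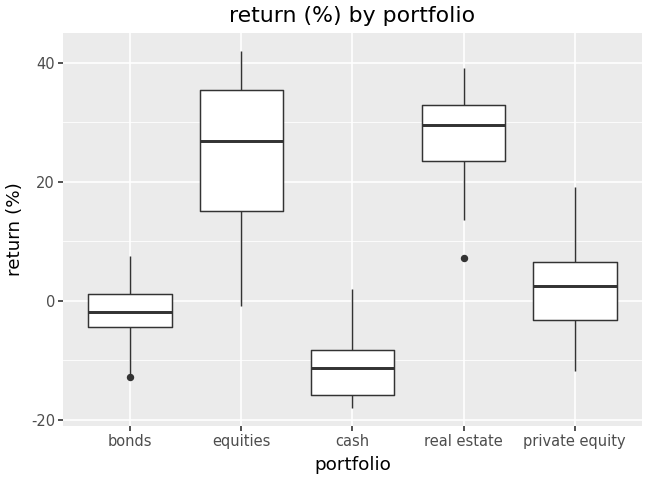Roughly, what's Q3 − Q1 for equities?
≈ 20

Q3 ≈ 35, Q1 ≈ 15; IQR ≈ 20.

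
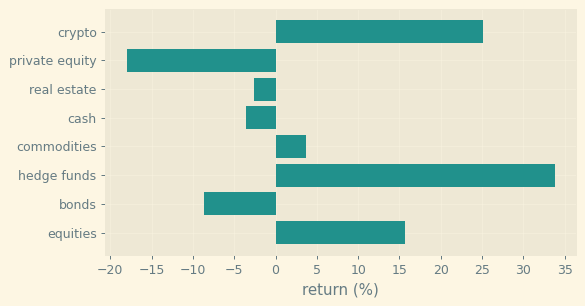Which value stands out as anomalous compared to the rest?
hedge funds

hedge funds ≈ 35; the rest sit between ≈ -20 and ≈ 25.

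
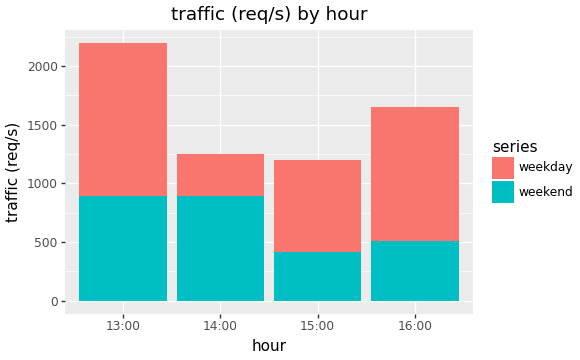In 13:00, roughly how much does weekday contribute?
weekday top ≈ 2200, bottom ≈ 800; segment ≈ 1400.

≈ 1400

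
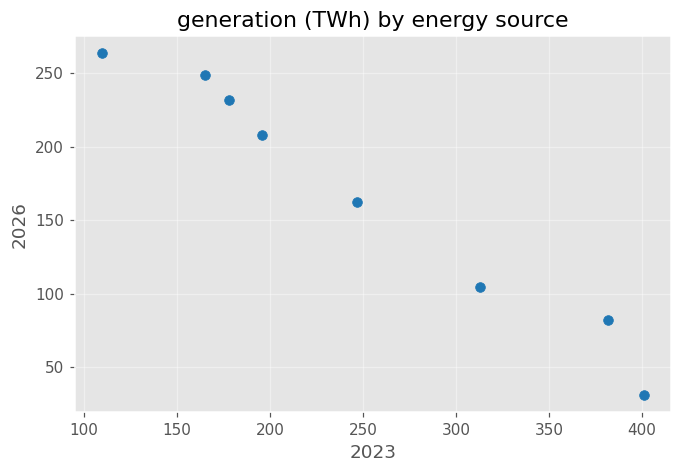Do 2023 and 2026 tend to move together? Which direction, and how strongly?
Points are negatively correlated; strong (|r| ≈ 1.0).

negative, strong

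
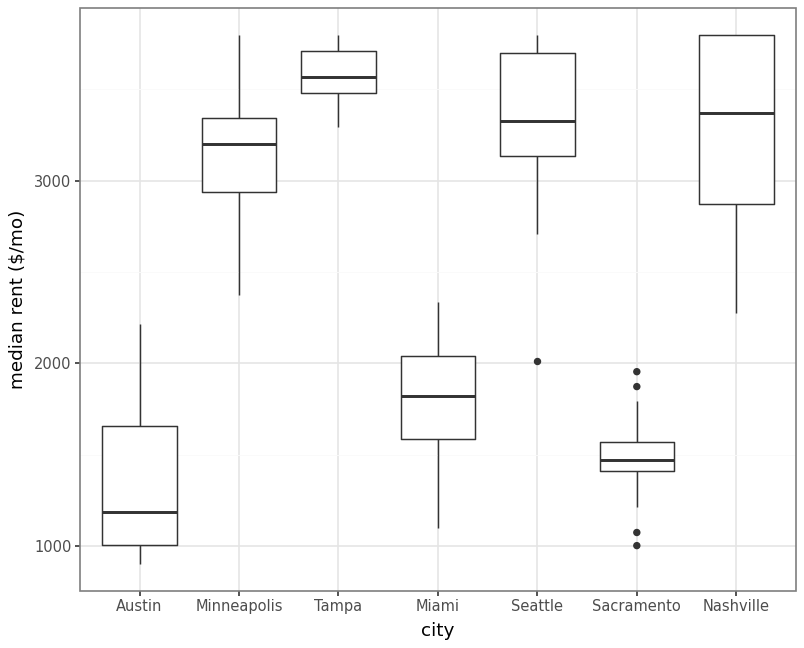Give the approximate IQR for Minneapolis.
Q3 ≈ 3400, Q1 ≈ 3000; IQR ≈ 400.

≈ 400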